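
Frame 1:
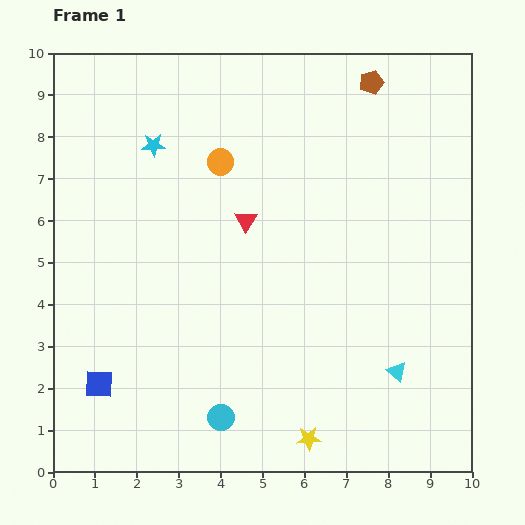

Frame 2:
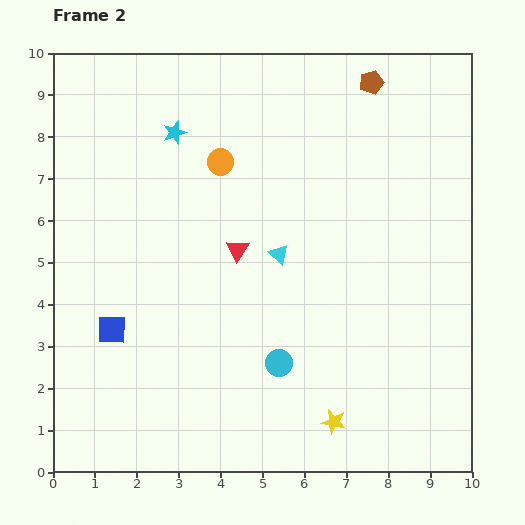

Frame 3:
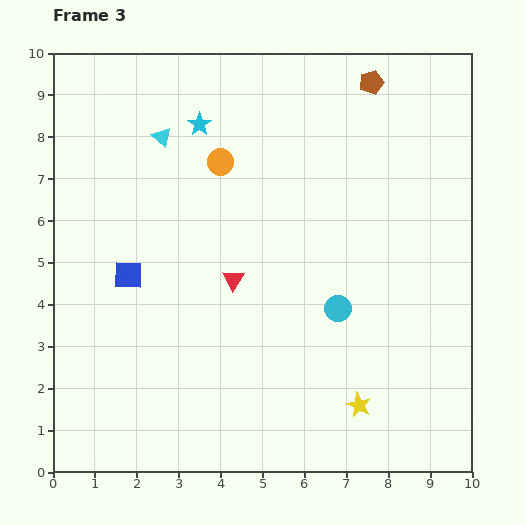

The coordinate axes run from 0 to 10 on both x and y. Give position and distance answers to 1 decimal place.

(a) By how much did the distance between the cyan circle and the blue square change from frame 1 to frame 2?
+1.1

Distance in frame 1: 3.0. Distance in frame 2: 4.1.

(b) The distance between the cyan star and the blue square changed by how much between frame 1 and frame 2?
-0.9

Distance in frame 1: 5.8. Distance in frame 2: 4.9.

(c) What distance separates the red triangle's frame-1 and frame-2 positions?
0.7

The red triangle moved from (4.6, 6.0) to (4.4, 5.3), a distance of √(0.2² + 0.7²) ≈ 0.7.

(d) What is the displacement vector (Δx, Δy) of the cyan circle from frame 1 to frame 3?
(2.8, 2.6)

The cyan circle was at (4.0, 1.3) in frame 1 and (6.8, 3.9) in frame 3.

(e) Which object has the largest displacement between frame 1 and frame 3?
the cyan triangle

(moved 7.9; next 3.8)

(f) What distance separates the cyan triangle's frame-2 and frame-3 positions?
4.0

The cyan triangle moved from (5.4, 5.2) to (2.6, 8.0), a distance of √(2.8² + 2.8²) ≈ 4.0.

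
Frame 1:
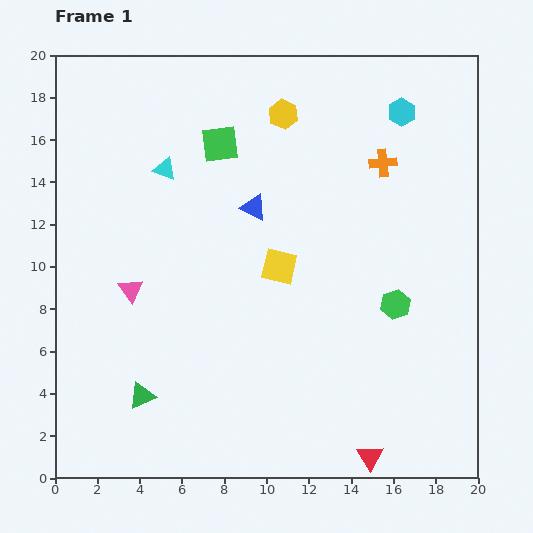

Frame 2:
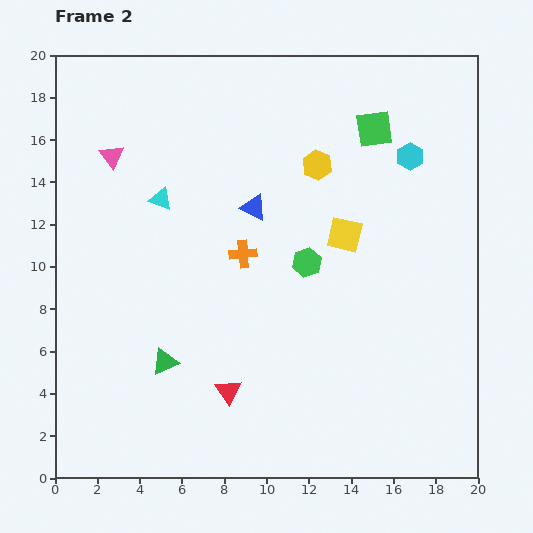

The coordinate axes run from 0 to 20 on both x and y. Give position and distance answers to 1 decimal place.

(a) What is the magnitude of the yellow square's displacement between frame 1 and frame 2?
3.4

The yellow square moved from (10.6, 10.0) to (13.7, 11.5), a distance of √(3.1² + 1.5²) ≈ 3.4.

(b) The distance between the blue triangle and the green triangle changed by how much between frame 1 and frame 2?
-2.0

Distance in frame 1: 10.4. Distance in frame 2: 8.4.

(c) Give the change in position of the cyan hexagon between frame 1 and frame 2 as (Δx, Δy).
(0.4, -2.1)

The cyan hexagon was at (16.4, 17.3) in frame 1 and (16.8, 15.2) in frame 2.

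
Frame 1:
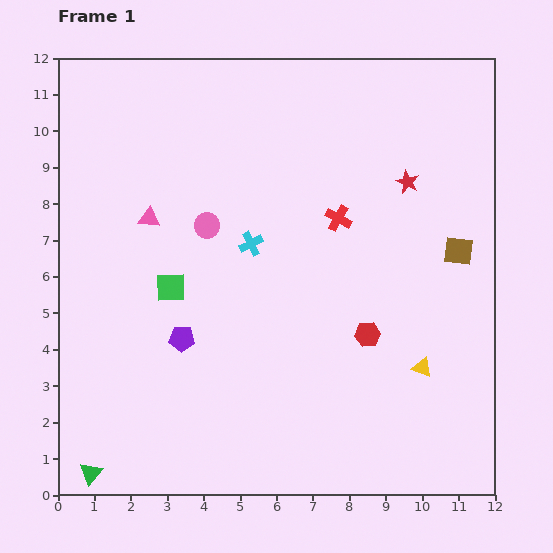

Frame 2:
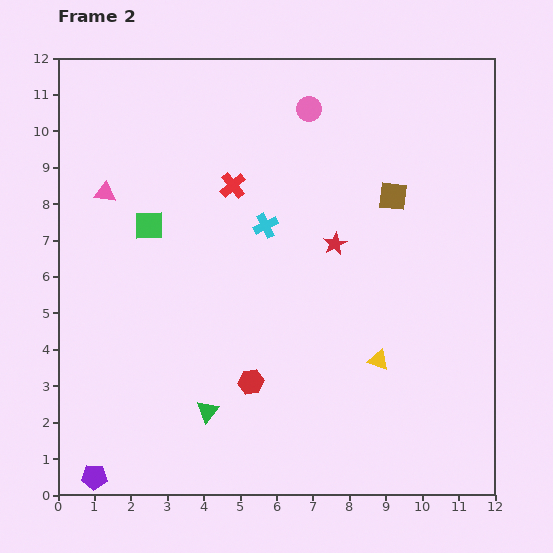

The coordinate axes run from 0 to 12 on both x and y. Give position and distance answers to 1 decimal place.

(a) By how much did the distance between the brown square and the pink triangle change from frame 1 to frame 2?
-0.6

Distance in frame 1: 8.5. Distance in frame 2: 7.9.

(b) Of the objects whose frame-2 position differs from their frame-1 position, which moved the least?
the cyan cross

(moved 0.6)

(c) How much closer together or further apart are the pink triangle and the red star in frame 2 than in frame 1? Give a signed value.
-0.7

Distance in frame 1: 7.2. Distance in frame 2: 6.5.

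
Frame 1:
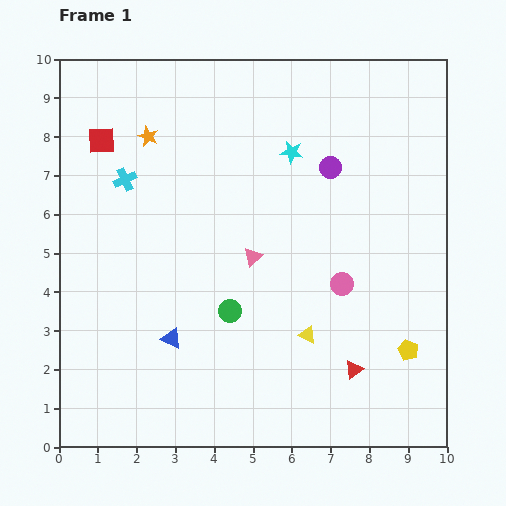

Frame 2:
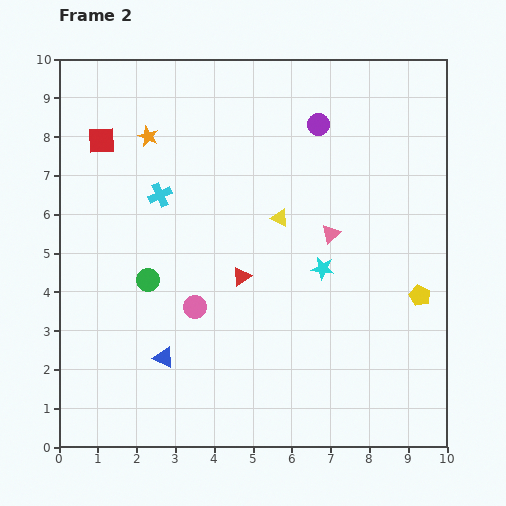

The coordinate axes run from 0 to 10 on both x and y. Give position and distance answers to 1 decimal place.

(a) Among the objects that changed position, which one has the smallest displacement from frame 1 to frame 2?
the blue triangle

(moved 0.5)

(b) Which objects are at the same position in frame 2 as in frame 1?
the orange star, the red square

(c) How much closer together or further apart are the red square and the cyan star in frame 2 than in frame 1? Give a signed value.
+1.7

Distance in frame 1: 4.9. Distance in frame 2: 6.6.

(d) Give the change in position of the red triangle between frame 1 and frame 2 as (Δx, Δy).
(-2.9, 2.4)

The red triangle was at (7.6, 2.0) in frame 1 and (4.7, 4.4) in frame 2.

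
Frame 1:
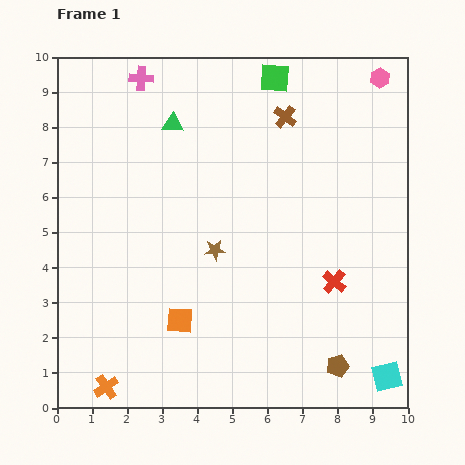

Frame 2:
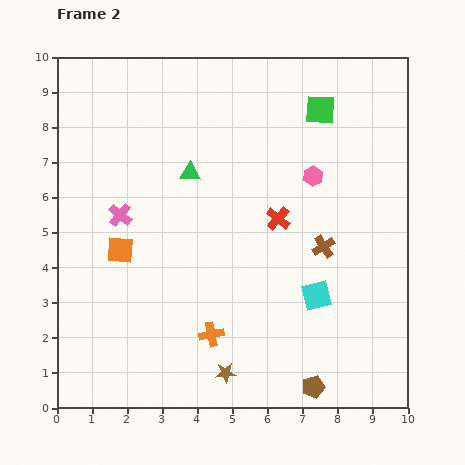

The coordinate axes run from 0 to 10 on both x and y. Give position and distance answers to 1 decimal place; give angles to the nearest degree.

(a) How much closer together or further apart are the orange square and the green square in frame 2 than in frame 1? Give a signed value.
-0.4

Distance in frame 1: 7.4. Distance in frame 2: 7.0.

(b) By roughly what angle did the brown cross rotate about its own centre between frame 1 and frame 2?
21° clockwise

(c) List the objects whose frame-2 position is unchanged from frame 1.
none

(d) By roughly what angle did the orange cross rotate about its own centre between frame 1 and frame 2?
23° clockwise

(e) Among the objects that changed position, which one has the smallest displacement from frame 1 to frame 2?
the brown pentagon

(moved 0.9)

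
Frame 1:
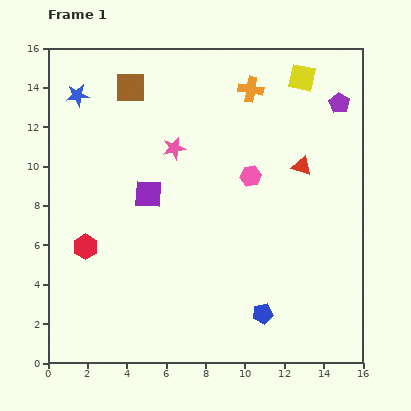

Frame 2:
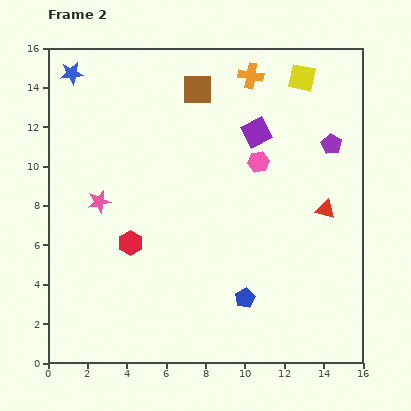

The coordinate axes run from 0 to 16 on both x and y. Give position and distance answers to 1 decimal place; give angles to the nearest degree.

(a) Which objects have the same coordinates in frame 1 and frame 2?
the yellow square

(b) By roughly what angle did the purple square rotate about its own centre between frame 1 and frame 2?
32° counter-clockwise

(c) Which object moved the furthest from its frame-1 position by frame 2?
the purple square

(moved 6.3; next 4.7)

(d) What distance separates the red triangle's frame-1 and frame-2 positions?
2.5

The red triangle moved from (12.9, 10.0) to (14.1, 7.8), a distance of √(1.2² + 2.2²) ≈ 2.5.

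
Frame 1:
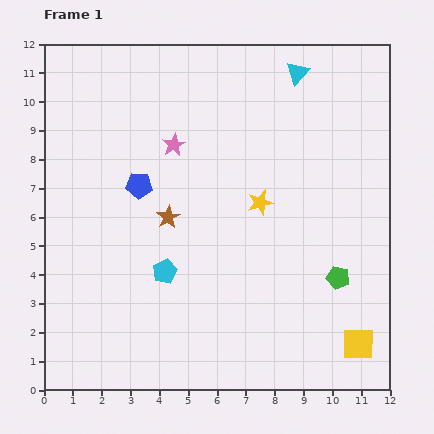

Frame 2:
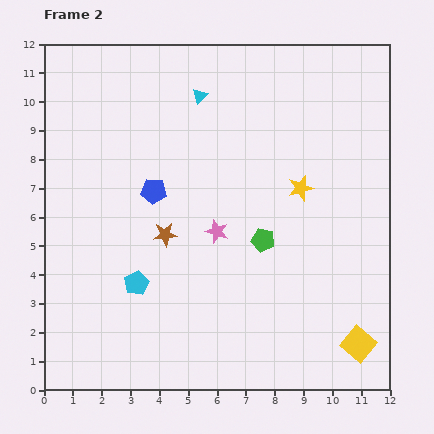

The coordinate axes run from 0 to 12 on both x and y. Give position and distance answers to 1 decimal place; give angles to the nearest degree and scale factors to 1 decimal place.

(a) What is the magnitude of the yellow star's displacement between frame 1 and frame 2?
1.5

The yellow star moved from (7.5, 6.5) to (8.9, 7.0), a distance of √(1.4² + 0.5²) ≈ 1.5.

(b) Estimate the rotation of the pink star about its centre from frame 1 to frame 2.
25° counter-clockwise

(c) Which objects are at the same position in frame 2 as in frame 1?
the yellow square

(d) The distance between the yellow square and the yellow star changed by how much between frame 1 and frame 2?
-0.2

Distance in frame 1: 6.0. Distance in frame 2: 5.8.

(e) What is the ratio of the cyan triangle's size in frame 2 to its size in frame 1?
0.6×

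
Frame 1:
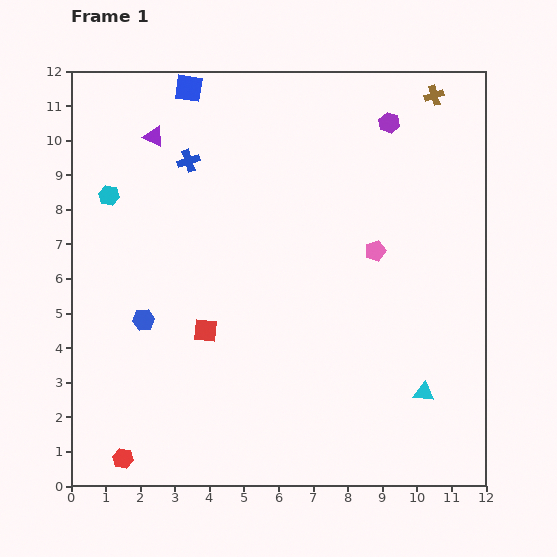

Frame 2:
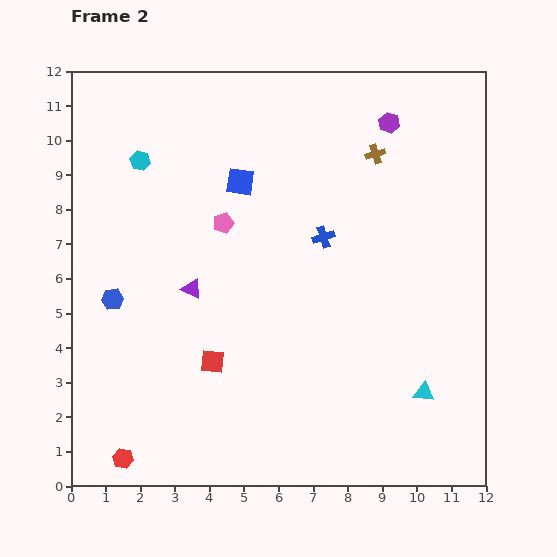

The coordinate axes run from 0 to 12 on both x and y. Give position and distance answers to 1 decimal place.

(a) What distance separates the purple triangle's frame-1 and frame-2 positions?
4.5

The purple triangle moved from (2.4, 10.1) to (3.5, 5.7), a distance of √(1.1² + 4.4²) ≈ 4.5.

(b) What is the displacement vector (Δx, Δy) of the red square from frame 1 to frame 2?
(0.2, -0.9)

The red square was at (3.9, 4.5) in frame 1 and (4.1, 3.6) in frame 2.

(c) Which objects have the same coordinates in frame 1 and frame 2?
the cyan triangle, the purple hexagon, the red hexagon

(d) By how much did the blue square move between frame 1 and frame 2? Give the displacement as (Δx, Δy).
(1.5, -2.7)

The blue square was at (3.4, 11.5) in frame 1 and (4.9, 8.8) in frame 2.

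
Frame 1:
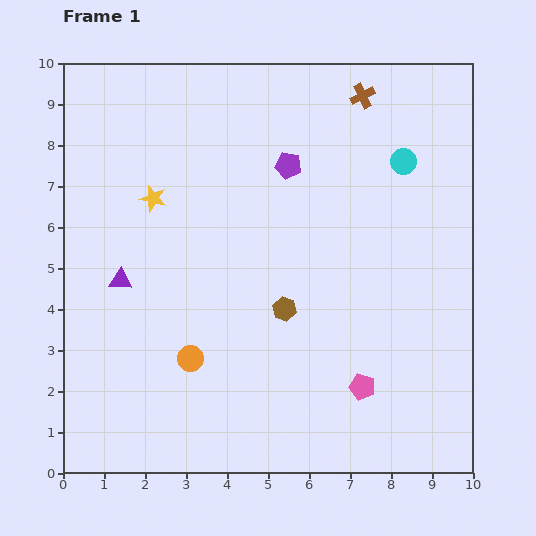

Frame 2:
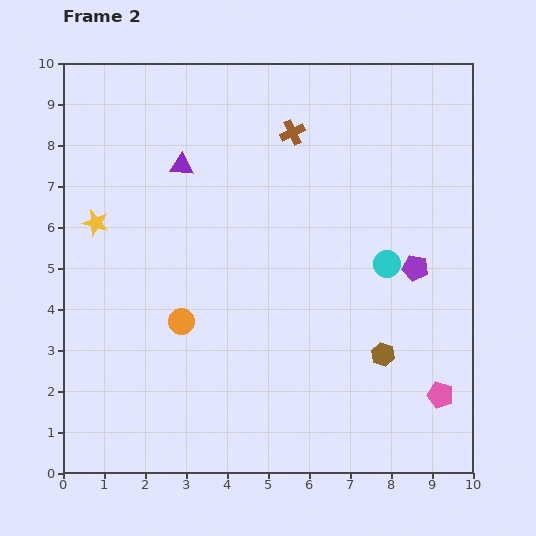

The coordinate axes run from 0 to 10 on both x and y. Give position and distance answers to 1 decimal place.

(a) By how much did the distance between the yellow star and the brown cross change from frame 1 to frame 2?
-0.4

Distance in frame 1: 5.7. Distance in frame 2: 5.3.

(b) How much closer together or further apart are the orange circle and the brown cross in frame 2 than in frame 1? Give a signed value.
-2.4

Distance in frame 1: 7.7. Distance in frame 2: 5.3.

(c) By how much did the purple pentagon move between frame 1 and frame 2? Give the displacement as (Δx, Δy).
(3.1, -2.5)

The purple pentagon was at (5.5, 7.5) in frame 1 and (8.6, 5.0) in frame 2.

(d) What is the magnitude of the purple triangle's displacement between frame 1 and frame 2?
3.2

The purple triangle moved from (1.4, 4.7) to (2.9, 7.5), a distance of √(1.5² + 2.8²) ≈ 3.2.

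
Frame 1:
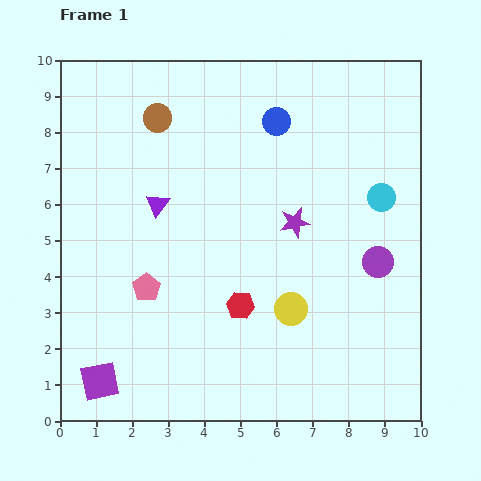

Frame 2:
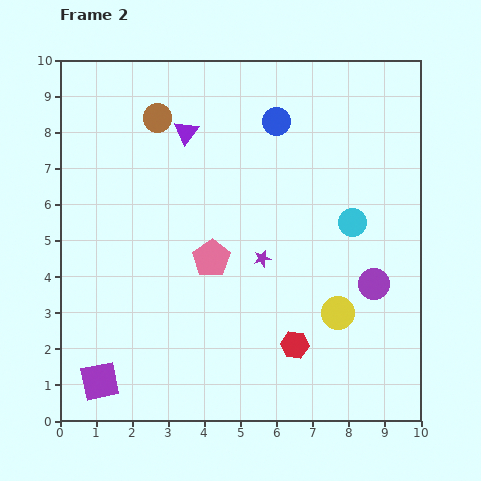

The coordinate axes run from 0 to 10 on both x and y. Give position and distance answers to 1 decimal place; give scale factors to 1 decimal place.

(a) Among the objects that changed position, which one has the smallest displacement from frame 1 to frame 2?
the purple circle

(moved 0.6)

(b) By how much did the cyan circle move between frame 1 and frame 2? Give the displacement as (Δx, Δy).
(-0.8, -0.7)

The cyan circle was at (8.9, 6.2) in frame 1 and (8.1, 5.5) in frame 2.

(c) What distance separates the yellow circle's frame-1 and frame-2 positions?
1.3

The yellow circle moved from (6.4, 3.1) to (7.7, 3.0), a distance of √(1.3² + 0.1²) ≈ 1.3.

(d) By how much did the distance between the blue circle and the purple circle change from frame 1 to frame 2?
+0.4

Distance in frame 1: 4.8. Distance in frame 2: 5.2.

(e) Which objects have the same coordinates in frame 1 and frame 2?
the brown circle, the blue circle, the purple square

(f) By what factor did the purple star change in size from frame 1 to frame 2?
0.6×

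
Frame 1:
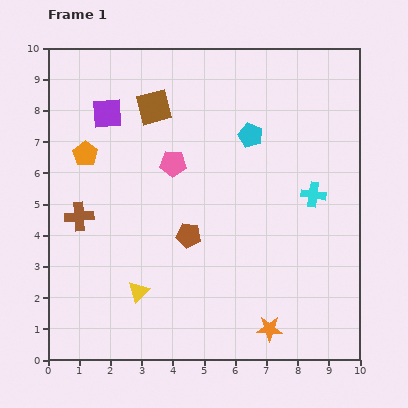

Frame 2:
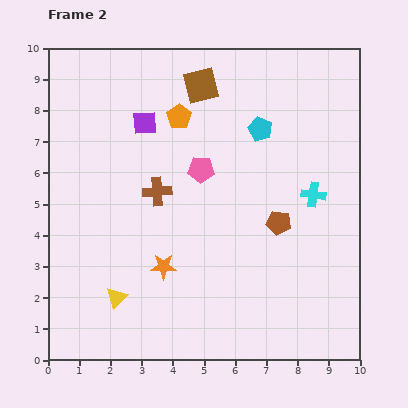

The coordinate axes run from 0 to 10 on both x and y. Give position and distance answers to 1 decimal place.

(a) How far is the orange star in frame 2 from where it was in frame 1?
3.9

The orange star moved from (7.1, 1.0) to (3.7, 3.0), a distance of √(3.4² + 2.0²) ≈ 3.9.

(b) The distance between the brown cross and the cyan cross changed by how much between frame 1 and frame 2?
-2.5

Distance in frame 1: 7.5. Distance in frame 2: 5.0.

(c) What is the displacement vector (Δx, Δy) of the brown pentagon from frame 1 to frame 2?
(2.9, 0.4)

The brown pentagon was at (4.5, 4.0) in frame 1 and (7.4, 4.4) in frame 2.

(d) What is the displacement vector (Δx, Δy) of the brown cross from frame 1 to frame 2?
(2.5, 0.8)

The brown cross was at (1.0, 4.6) in frame 1 and (3.5, 5.4) in frame 2.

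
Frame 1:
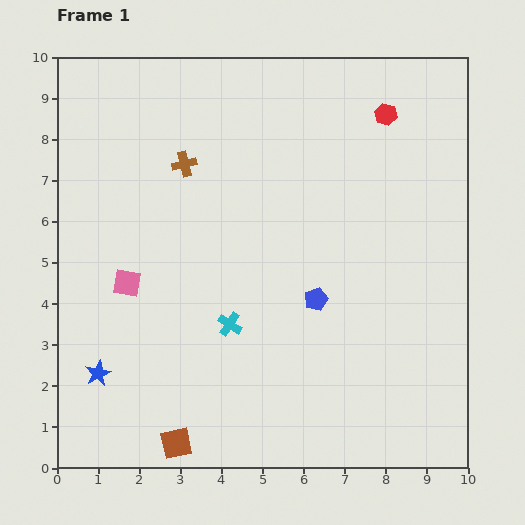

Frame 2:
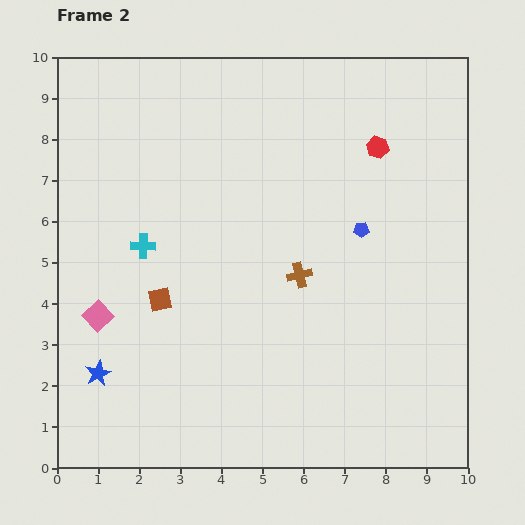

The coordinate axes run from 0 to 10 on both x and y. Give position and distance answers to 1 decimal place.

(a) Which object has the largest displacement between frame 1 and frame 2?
the brown cross

(moved 3.9; next 3.5)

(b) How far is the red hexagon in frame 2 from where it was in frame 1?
0.8

The red hexagon moved from (8.0, 8.6) to (7.8, 7.8), a distance of √(0.2² + 0.8²) ≈ 0.8.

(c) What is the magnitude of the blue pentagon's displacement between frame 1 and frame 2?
2.0

The blue pentagon moved from (6.3, 4.1) to (7.4, 5.8), a distance of √(1.1² + 1.7²) ≈ 2.0.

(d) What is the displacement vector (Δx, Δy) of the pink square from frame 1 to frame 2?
(-0.7, -0.8)

The pink square was at (1.7, 4.5) in frame 1 and (1.0, 3.7) in frame 2.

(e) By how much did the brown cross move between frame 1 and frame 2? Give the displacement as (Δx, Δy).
(2.8, -2.7)

The brown cross was at (3.1, 7.4) in frame 1 and (5.9, 4.7) in frame 2.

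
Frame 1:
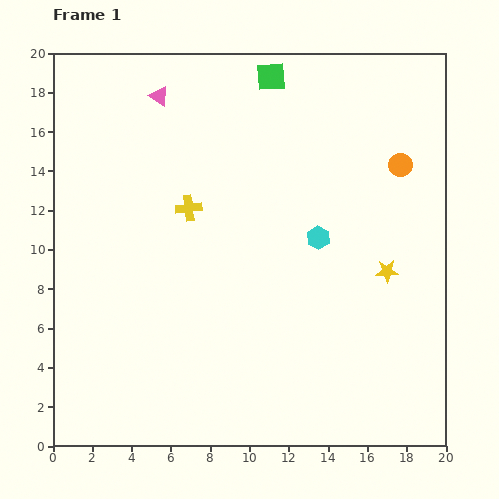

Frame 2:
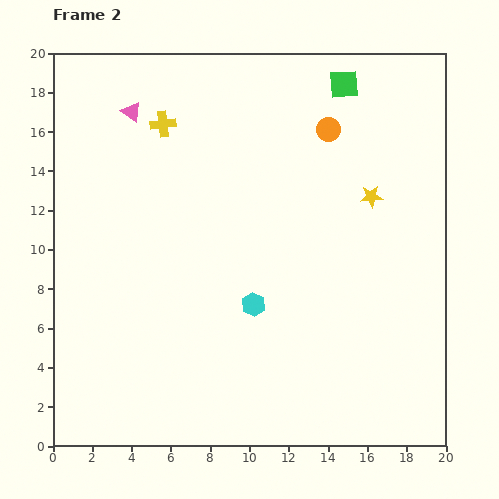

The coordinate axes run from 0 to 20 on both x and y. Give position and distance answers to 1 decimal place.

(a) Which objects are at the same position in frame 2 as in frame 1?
none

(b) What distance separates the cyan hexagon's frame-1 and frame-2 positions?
4.7

The cyan hexagon moved from (13.5, 10.6) to (10.2, 7.2), a distance of √(3.3² + 3.4²) ≈ 4.7.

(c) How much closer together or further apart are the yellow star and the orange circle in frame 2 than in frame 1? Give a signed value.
-1.4

Distance in frame 1: 5.4. Distance in frame 2: 4.0.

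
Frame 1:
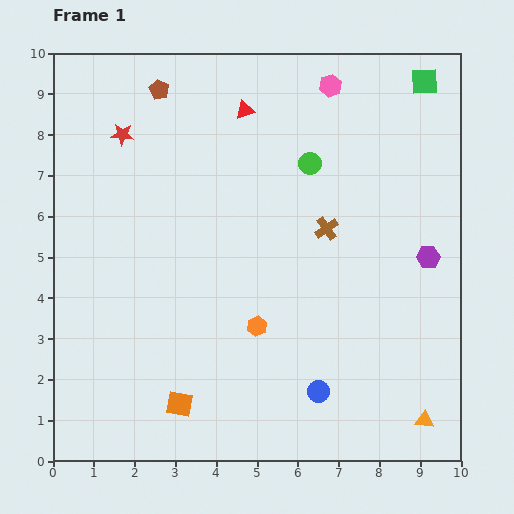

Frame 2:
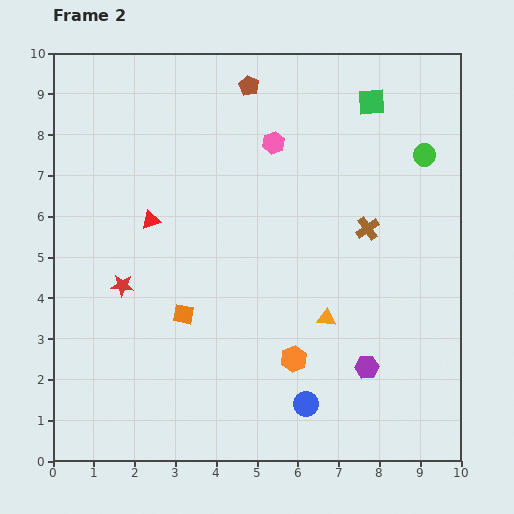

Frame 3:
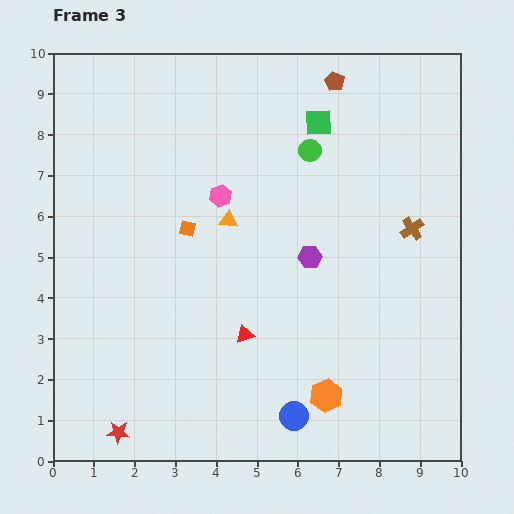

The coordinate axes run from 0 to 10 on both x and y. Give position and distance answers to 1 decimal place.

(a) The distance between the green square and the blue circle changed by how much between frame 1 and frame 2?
-0.4

Distance in frame 1: 8.0. Distance in frame 2: 7.6.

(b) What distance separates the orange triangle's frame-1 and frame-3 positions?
6.9

The orange triangle moved from (9.1, 1.0) to (4.3, 5.9), a distance of √(4.8² + 4.9²) ≈ 6.9.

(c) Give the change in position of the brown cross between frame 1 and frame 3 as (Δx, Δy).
(2.1, 0.0)

The brown cross was at (6.7, 5.7) in frame 1 and (8.8, 5.7) in frame 3.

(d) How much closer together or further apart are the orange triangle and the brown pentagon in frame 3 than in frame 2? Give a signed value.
-1.7

Distance in frame 2: 6.0. Distance in frame 3: 4.3.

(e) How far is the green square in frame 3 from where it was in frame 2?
1.4

The green square moved from (7.8, 8.8) to (6.5, 8.3), a distance of √(1.3² + 0.5²) ≈ 1.4.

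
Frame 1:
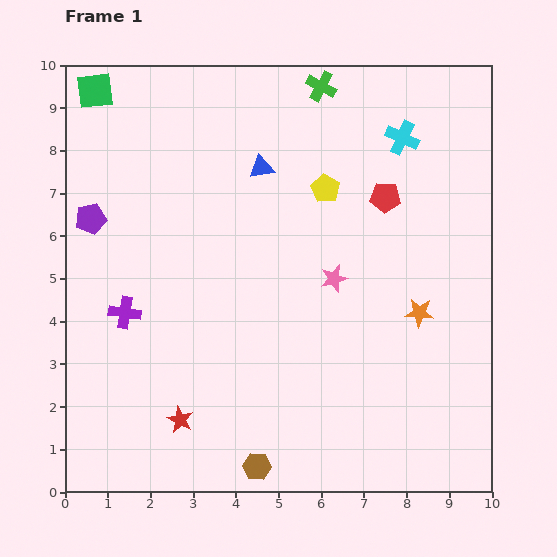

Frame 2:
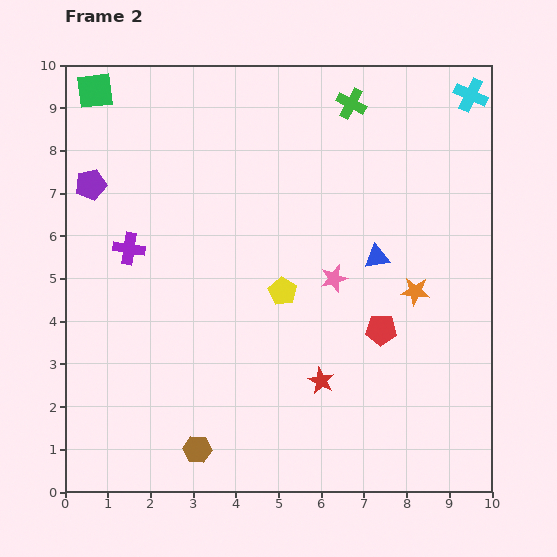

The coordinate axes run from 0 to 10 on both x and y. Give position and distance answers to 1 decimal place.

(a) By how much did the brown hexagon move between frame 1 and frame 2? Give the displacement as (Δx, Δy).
(-1.4, 0.4)

The brown hexagon was at (4.5, 0.6) in frame 1 and (3.1, 1.0) in frame 2.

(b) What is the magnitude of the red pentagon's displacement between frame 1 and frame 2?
3.1

The red pentagon moved from (7.5, 6.9) to (7.4, 3.8), a distance of √(0.1² + 3.1²) ≈ 3.1.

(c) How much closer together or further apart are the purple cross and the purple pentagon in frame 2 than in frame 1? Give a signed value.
-0.6

Distance in frame 1: 2.3. Distance in frame 2: 1.7.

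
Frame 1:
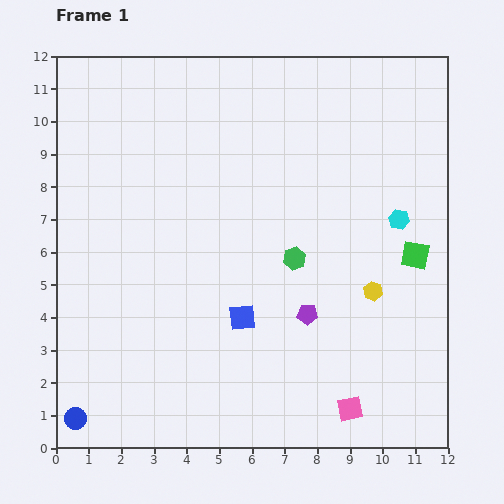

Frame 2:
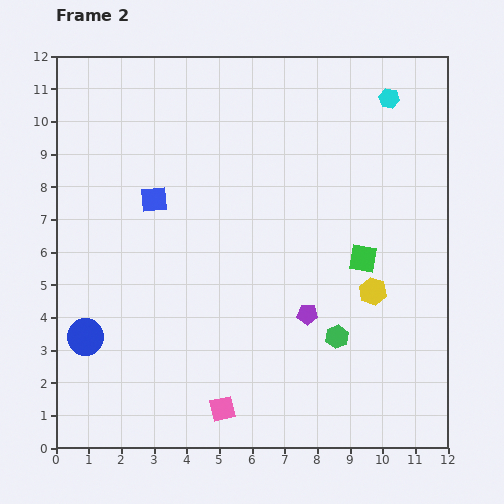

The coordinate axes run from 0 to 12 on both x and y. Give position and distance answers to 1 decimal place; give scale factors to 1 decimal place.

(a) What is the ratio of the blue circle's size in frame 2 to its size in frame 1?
1.7×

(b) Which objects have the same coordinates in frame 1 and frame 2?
the purple pentagon, the yellow hexagon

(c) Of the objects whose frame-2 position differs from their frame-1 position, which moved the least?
the green square

(moved 1.6)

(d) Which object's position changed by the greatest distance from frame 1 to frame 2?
the blue square

(moved 4.5; next 3.9)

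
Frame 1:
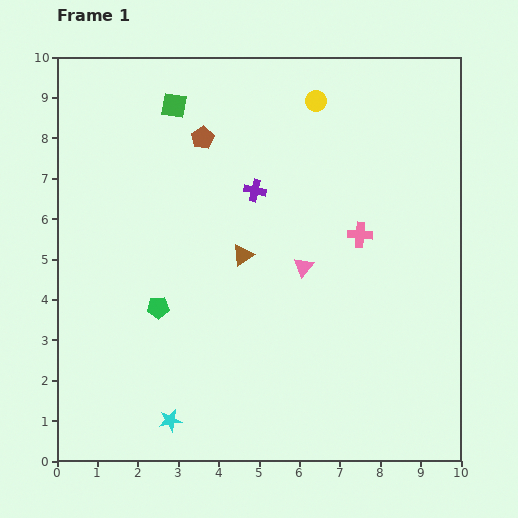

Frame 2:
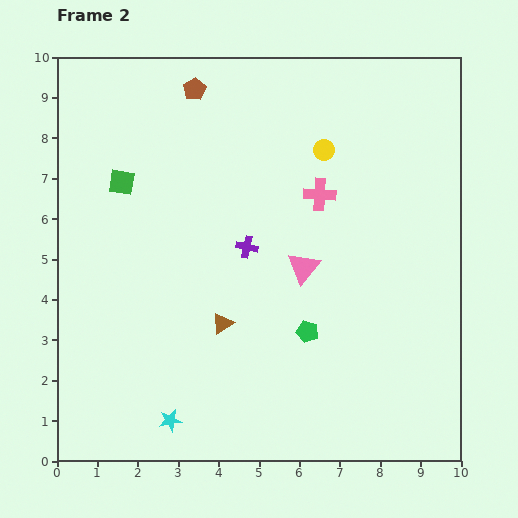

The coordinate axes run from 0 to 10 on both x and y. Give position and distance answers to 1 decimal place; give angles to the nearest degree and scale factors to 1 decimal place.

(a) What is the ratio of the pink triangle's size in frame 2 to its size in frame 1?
1.6×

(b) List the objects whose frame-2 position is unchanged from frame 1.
the cyan star, the pink triangle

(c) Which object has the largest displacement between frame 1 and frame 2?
the green pentagon

(moved 3.7; next 2.3)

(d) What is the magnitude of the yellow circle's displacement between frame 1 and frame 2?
1.2

The yellow circle moved from (6.4, 8.9) to (6.6, 7.7), a distance of √(0.2² + 1.2²) ≈ 1.2.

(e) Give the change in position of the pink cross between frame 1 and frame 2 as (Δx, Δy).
(-1.0, 1.0)

The pink cross was at (7.5, 5.6) in frame 1 and (6.5, 6.6) in frame 2.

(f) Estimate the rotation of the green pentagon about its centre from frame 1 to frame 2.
19° clockwise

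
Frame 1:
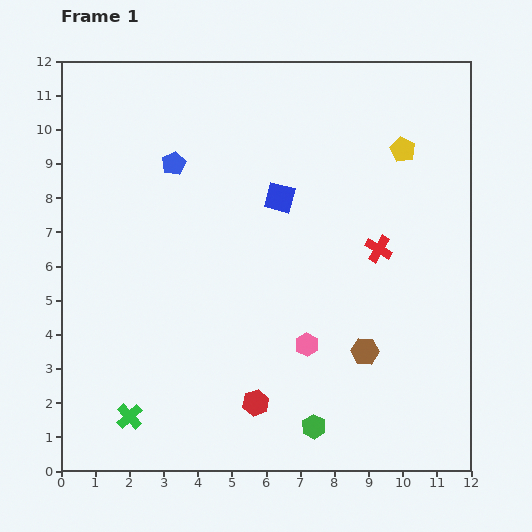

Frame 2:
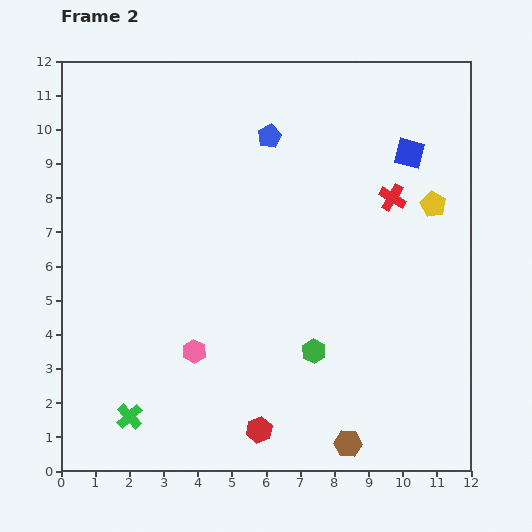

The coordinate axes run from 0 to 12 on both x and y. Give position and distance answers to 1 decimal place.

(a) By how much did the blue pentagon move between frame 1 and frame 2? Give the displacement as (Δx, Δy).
(2.8, 0.8)

The blue pentagon was at (3.3, 9.0) in frame 1 and (6.1, 9.8) in frame 2.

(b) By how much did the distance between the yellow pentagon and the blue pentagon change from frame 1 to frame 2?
-1.5

Distance in frame 1: 6.7. Distance in frame 2: 5.2.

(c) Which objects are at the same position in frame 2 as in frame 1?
the green cross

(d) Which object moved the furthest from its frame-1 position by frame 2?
the blue square

(moved 4.0; next 3.3)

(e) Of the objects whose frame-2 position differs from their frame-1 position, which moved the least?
the red hexagon

(moved 0.8)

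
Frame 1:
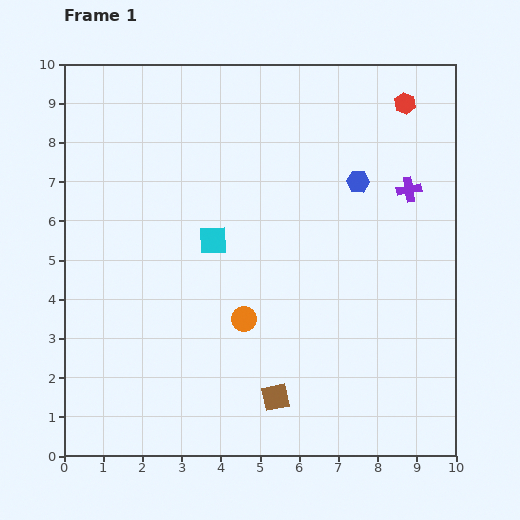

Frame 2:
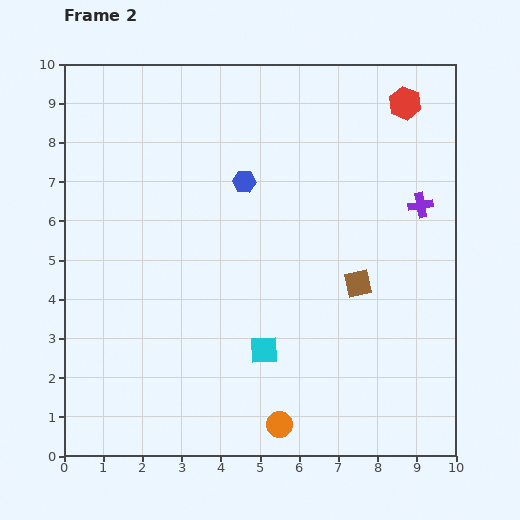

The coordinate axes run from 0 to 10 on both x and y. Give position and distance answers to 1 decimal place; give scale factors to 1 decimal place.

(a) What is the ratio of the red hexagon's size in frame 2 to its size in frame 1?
1.5×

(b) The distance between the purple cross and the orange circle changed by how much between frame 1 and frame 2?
+1.4

Distance in frame 1: 5.3. Distance in frame 2: 6.7.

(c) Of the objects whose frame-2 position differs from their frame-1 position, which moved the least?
the purple cross

(moved 0.5)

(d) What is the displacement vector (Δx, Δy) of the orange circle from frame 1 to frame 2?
(0.9, -2.7)

The orange circle was at (4.6, 3.5) in frame 1 and (5.5, 0.8) in frame 2.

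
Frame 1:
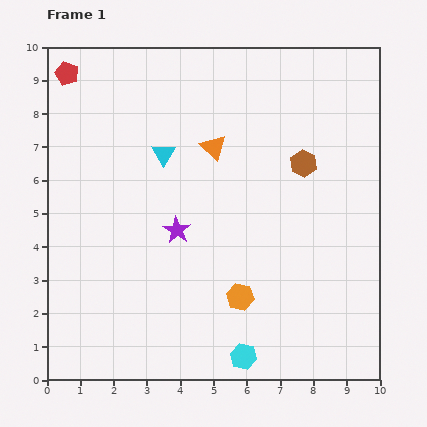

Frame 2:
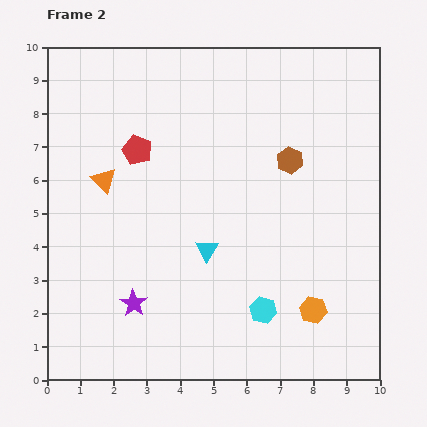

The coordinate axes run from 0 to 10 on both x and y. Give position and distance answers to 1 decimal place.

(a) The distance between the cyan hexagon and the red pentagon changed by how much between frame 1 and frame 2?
-3.9

Distance in frame 1: 10.0. Distance in frame 2: 6.1.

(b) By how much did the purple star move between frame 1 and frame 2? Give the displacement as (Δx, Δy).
(-1.3, -2.2)

The purple star was at (3.9, 4.5) in frame 1 and (2.6, 2.3) in frame 2.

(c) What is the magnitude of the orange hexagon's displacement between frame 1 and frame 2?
2.2

The orange hexagon moved from (5.8, 2.5) to (8.0, 2.1), a distance of √(2.2² + 0.4²) ≈ 2.2.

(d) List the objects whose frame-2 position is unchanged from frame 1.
none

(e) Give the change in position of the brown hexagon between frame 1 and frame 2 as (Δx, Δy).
(-0.4, 0.1)

The brown hexagon was at (7.7, 6.5) in frame 1 and (7.3, 6.6) in frame 2.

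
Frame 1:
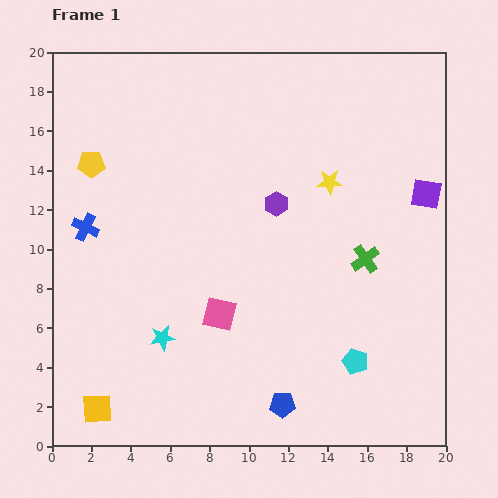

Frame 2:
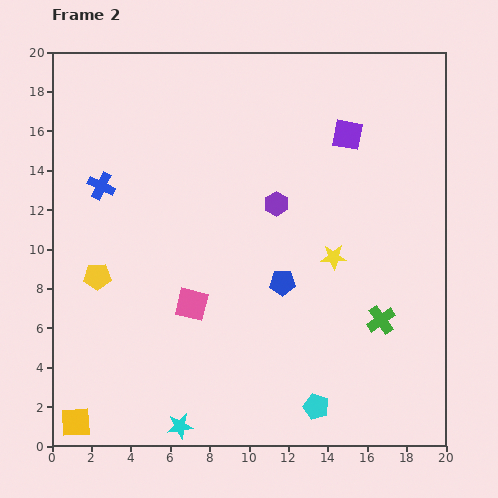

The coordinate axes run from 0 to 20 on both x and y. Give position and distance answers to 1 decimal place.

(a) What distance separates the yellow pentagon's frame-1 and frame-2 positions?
5.7

The yellow pentagon moved from (2.0, 14.3) to (2.3, 8.6), a distance of √(0.3² + 5.7²) ≈ 5.7.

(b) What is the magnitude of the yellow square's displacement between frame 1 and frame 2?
1.3

The yellow square moved from (2.3, 1.9) to (1.2, 1.2), a distance of √(1.1² + 0.7²) ≈ 1.3.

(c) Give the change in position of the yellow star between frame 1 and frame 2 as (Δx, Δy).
(0.2, -3.8)

The yellow star was at (14.1, 13.4) in frame 1 and (14.3, 9.6) in frame 2.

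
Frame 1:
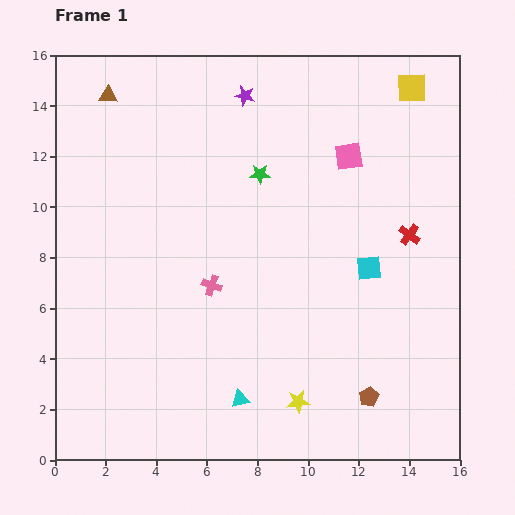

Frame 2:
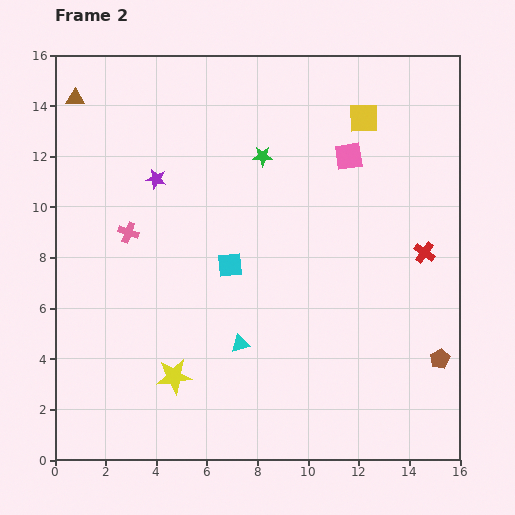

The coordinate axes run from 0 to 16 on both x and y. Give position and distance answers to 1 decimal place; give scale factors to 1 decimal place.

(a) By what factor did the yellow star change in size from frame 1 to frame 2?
1.5×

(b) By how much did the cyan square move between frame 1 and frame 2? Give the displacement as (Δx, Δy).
(-5.5, 0.1)

The cyan square was at (12.4, 7.6) in frame 1 and (6.9, 7.7) in frame 2.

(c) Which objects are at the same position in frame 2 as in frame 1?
the pink square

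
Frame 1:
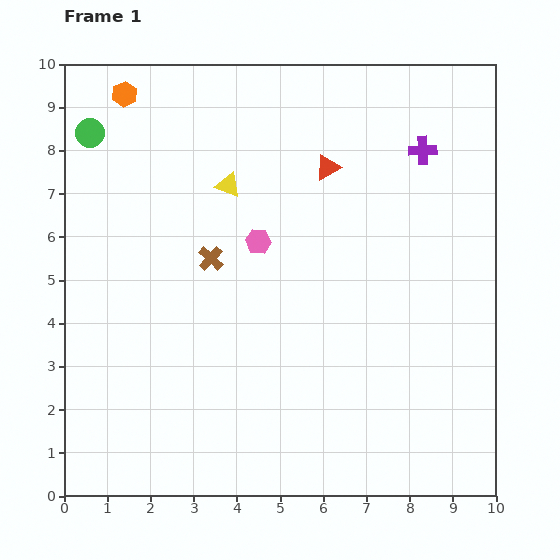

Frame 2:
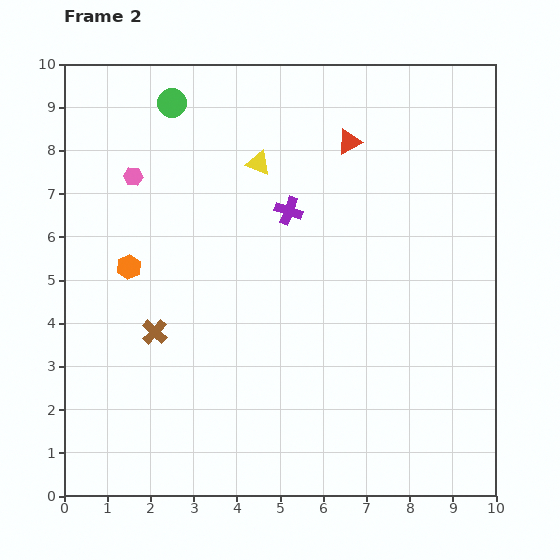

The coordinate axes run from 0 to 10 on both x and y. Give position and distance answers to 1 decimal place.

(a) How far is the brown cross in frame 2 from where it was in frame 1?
2.1

The brown cross moved from (3.4, 5.5) to (2.1, 3.8), a distance of √(1.3² + 1.7²) ≈ 2.1.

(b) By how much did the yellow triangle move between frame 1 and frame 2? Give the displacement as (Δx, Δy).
(0.7, 0.5)

The yellow triangle was at (3.8, 7.2) in frame 1 and (4.5, 7.7) in frame 2.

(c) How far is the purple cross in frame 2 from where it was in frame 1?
3.4

The purple cross moved from (8.3, 8.0) to (5.2, 6.6), a distance of √(3.1² + 1.4²) ≈ 3.4.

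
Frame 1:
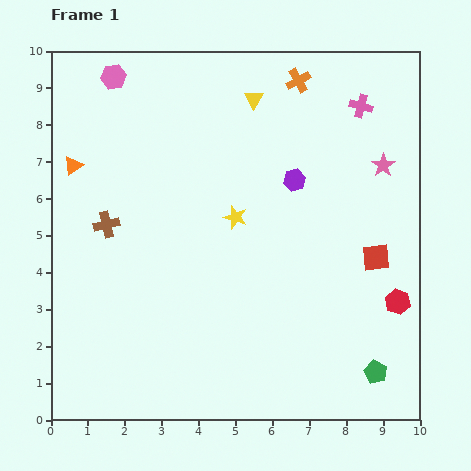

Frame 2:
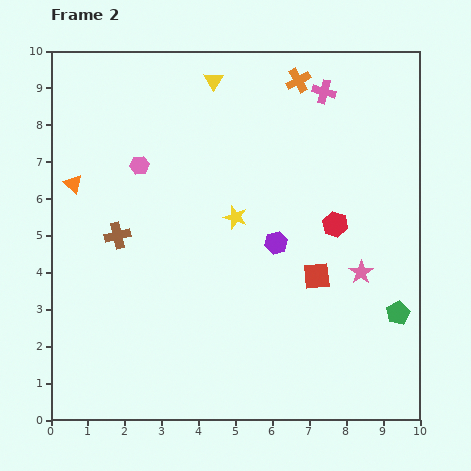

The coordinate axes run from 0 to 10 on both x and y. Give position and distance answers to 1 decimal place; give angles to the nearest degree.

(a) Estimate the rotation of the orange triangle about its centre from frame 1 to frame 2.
44° counter-clockwise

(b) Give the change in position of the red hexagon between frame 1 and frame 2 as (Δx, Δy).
(-1.7, 2.1)

The red hexagon was at (9.4, 3.2) in frame 1 and (7.7, 5.3) in frame 2.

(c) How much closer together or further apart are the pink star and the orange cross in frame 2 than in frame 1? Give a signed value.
+2.2

Distance in frame 1: 3.3. Distance in frame 2: 5.5.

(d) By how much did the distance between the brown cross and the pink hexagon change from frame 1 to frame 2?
-2.0

Distance in frame 1: 4.0. Distance in frame 2: 2.0.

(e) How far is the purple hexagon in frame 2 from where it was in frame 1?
1.8

The purple hexagon moved from (6.6, 6.5) to (6.1, 4.8), a distance of √(0.5² + 1.7²) ≈ 1.8.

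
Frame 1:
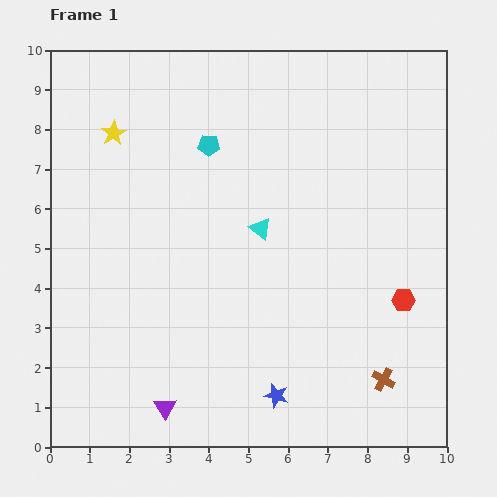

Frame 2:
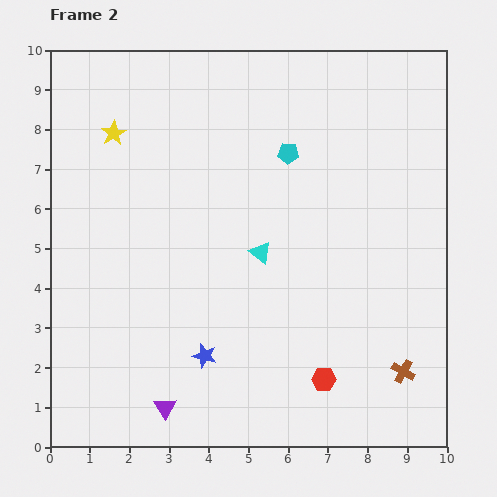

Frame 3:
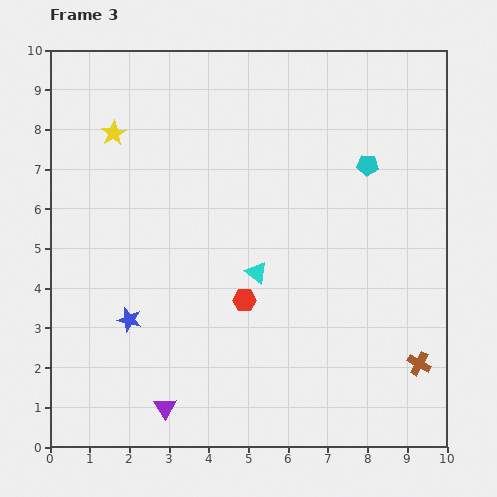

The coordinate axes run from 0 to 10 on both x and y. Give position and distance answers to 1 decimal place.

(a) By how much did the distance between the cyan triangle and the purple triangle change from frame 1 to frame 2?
-0.5

Distance in frame 1: 5.1. Distance in frame 2: 4.6.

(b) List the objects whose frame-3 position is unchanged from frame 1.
the yellow star, the purple triangle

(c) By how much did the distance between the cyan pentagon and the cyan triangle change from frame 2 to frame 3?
+1.3

Distance in frame 2: 2.6. Distance in frame 3: 3.9.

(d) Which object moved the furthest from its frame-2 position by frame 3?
the red hexagon

(moved 2.8; next 2.1)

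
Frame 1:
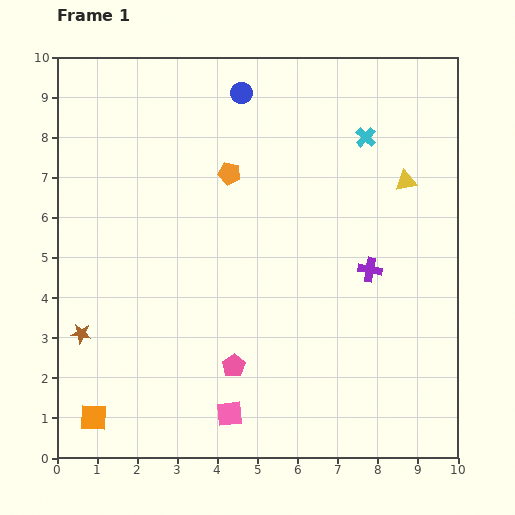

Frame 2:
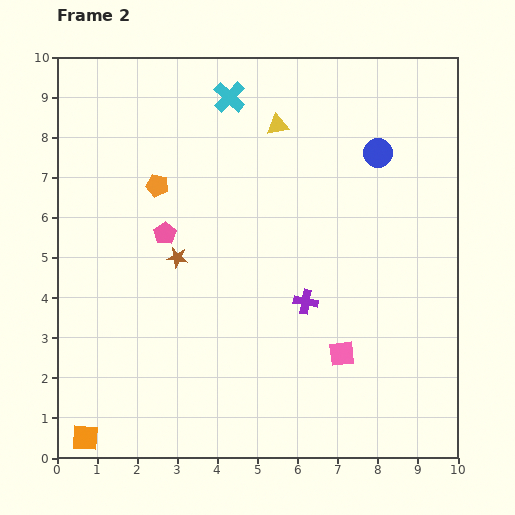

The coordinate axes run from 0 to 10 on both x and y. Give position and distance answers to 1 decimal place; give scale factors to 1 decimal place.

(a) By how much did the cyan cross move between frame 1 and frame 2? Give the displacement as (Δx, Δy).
(-3.4, 1.0)

The cyan cross was at (7.7, 8.0) in frame 1 and (4.3, 9.0) in frame 2.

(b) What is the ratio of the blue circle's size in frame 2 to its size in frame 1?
1.3×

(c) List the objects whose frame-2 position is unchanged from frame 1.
none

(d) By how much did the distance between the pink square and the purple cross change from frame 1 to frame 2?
-3.4

Distance in frame 1: 5.0. Distance in frame 2: 1.6.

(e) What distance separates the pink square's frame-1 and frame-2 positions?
3.2

The pink square moved from (4.3, 1.1) to (7.1, 2.6), a distance of √(2.8² + 1.5²) ≈ 3.2.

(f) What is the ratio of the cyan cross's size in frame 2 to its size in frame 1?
1.5×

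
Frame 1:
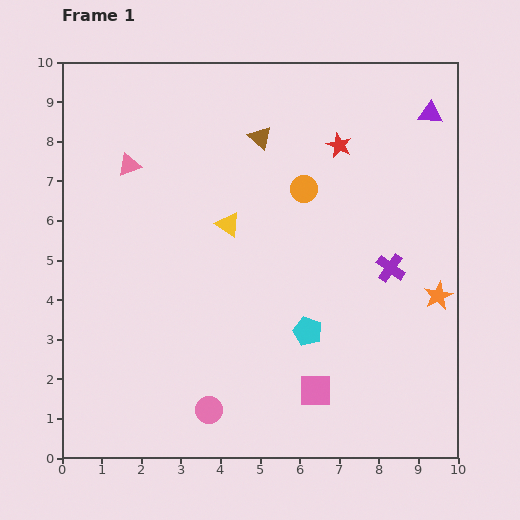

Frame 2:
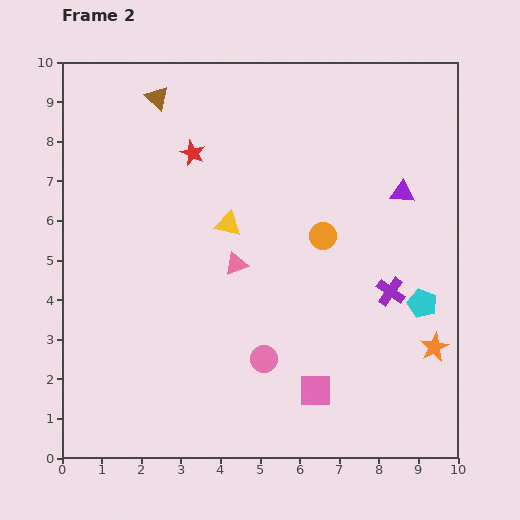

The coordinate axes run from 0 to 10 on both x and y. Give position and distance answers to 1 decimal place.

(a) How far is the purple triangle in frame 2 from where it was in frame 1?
2.1

The purple triangle moved from (9.3, 8.7) to (8.6, 6.7), a distance of √(0.7² + 2.0²) ≈ 2.1.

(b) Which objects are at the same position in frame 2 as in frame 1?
the yellow triangle, the pink square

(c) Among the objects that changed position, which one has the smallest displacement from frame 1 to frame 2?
the purple cross

(moved 0.6)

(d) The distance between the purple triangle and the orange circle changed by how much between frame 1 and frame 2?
-1.4

Distance in frame 1: 3.7. Distance in frame 2: 2.3.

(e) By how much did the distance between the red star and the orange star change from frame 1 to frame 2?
+3.3

Distance in frame 1: 4.5. Distance in frame 2: 7.8.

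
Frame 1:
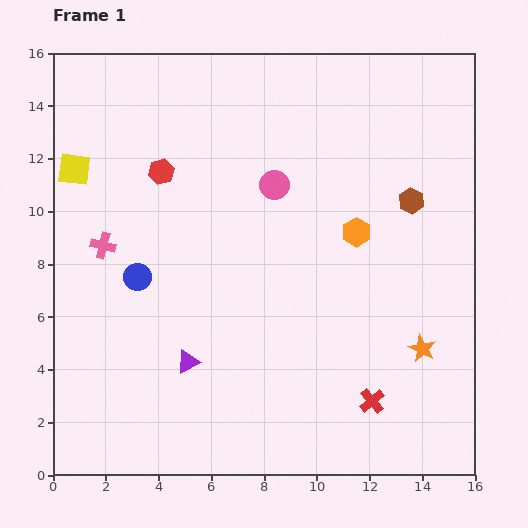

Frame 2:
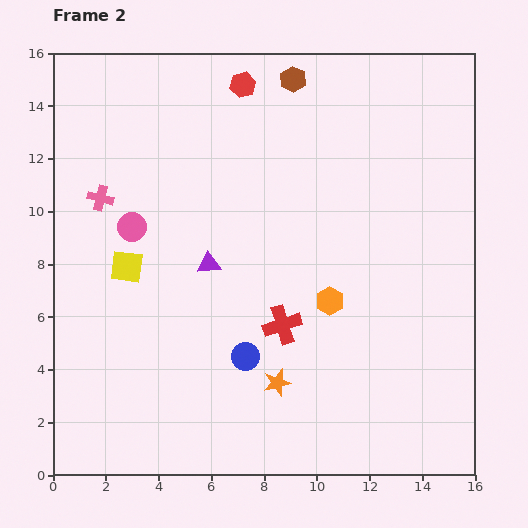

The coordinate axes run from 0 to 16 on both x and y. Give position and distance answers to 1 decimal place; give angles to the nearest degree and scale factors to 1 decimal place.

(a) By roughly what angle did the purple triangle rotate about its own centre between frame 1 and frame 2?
23° clockwise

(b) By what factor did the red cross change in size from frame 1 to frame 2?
1.5×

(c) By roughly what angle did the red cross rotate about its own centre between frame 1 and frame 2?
24° clockwise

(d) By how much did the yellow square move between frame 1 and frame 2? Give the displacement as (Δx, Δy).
(2.0, -3.7)

The yellow square was at (0.8, 11.6) in frame 1 and (2.8, 7.9) in frame 2.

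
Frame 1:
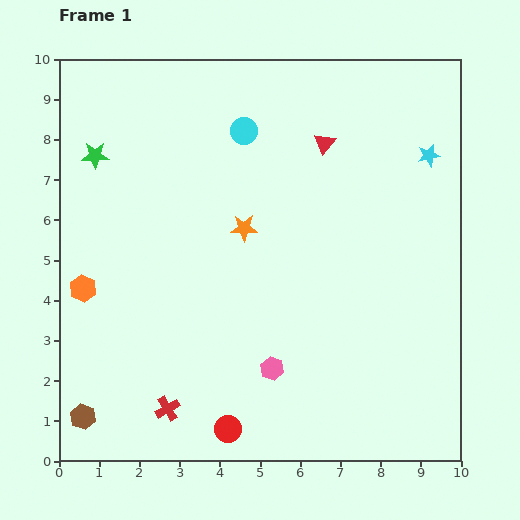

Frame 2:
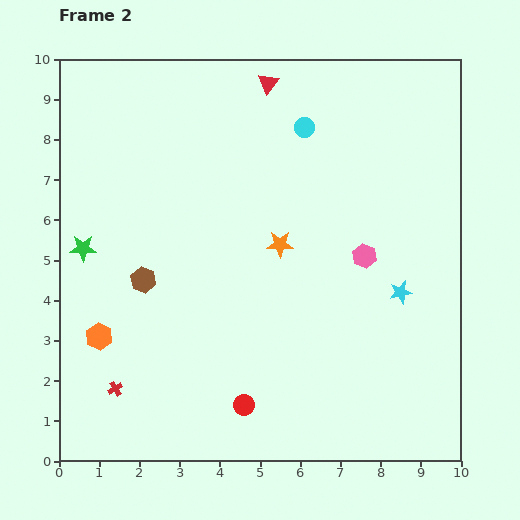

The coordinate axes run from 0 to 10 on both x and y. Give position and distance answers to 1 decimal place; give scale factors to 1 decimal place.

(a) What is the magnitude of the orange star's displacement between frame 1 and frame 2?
1.0

The orange star moved from (4.6, 5.8) to (5.5, 5.4), a distance of √(0.9² + 0.4²) ≈ 1.0.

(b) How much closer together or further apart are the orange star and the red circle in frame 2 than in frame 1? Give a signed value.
-0.9

Distance in frame 1: 5.0. Distance in frame 2: 4.1.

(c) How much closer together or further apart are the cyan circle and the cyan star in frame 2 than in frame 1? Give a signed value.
+0.2

Distance in frame 1: 4.6. Distance in frame 2: 4.8.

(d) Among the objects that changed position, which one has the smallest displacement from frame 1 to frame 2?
the red circle

(moved 0.7)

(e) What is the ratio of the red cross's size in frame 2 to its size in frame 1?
0.6×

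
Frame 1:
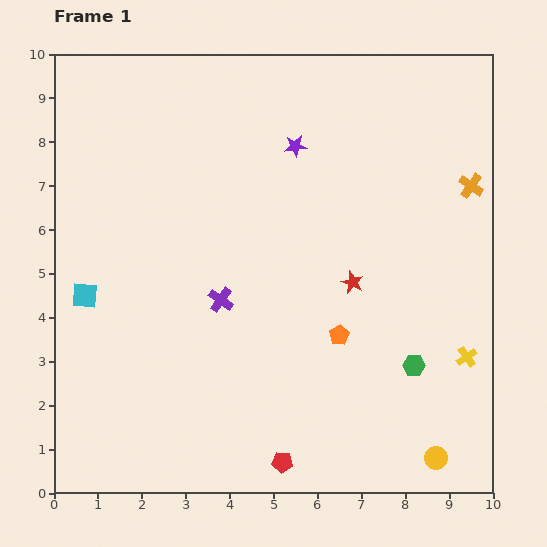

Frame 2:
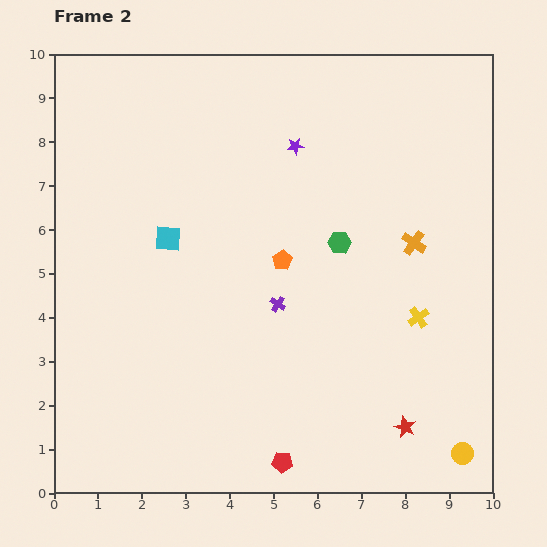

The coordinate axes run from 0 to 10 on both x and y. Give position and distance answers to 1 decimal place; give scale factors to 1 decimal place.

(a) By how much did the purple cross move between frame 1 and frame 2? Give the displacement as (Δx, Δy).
(1.3, -0.1)

The purple cross was at (3.8, 4.4) in frame 1 and (5.1, 4.3) in frame 2.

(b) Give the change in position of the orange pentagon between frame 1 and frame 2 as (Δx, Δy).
(-1.3, 1.7)

The orange pentagon was at (6.5, 3.6) in frame 1 and (5.2, 5.3) in frame 2.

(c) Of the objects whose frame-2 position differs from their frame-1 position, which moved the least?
the yellow circle

(moved 0.6)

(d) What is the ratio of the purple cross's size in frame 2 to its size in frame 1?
0.6×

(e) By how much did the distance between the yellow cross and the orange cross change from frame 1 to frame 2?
-2.2

Distance in frame 1: 3.9. Distance in frame 2: 1.7.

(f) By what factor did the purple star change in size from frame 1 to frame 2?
0.8×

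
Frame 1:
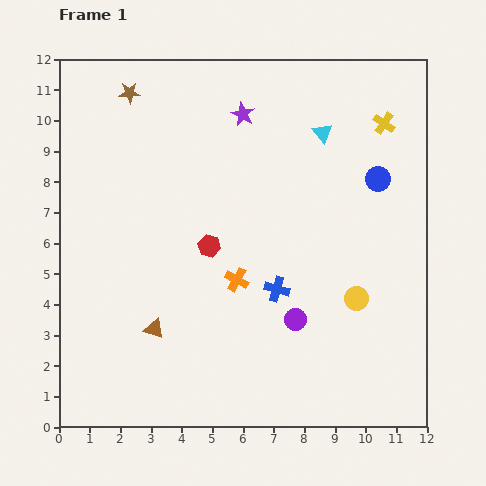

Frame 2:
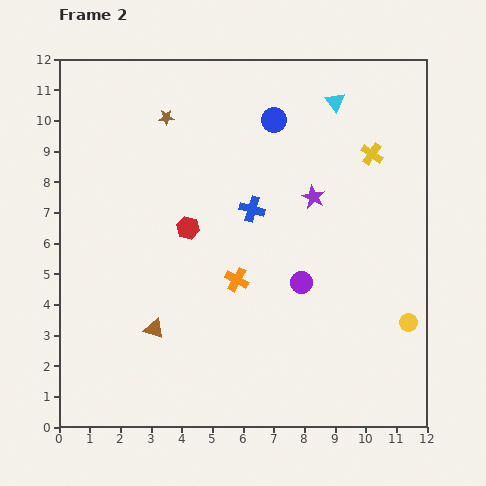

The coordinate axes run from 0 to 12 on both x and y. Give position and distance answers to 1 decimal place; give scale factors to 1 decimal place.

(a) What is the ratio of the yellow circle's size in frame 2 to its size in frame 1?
0.8×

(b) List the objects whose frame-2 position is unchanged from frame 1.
the orange cross, the brown triangle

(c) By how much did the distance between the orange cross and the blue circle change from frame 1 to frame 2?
-0.4

Distance in frame 1: 5.7. Distance in frame 2: 5.3.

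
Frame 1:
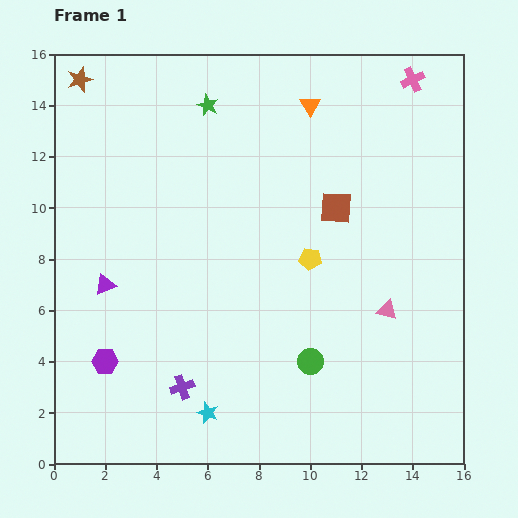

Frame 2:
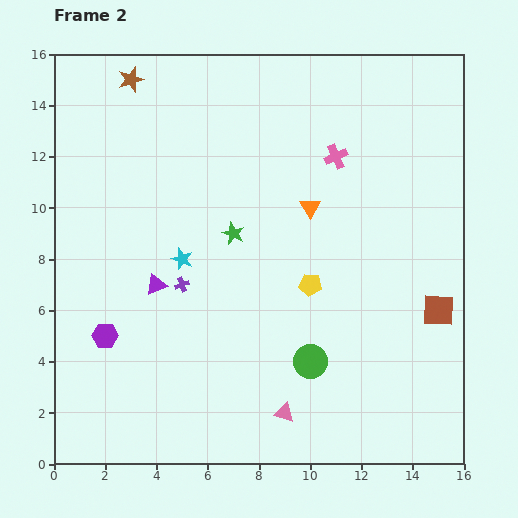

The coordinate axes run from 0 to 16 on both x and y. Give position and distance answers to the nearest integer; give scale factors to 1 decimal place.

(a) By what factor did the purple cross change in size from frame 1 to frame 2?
0.6×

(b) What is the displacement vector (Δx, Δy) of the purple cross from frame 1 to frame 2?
(0, 4)

The purple cross was at (5, 3) in frame 1 and (5, 7) in frame 2.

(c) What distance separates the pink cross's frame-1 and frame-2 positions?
4

The pink cross moved from (14, 15) to (11, 12), a distance of √(3² + 3²) ≈ 4.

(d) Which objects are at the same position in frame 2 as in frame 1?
the green circle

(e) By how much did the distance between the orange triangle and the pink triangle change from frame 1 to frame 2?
-1

Distance in frame 1: 9. Distance in frame 2: 8.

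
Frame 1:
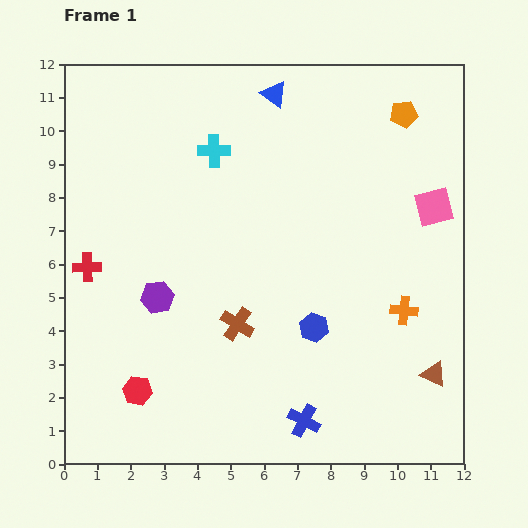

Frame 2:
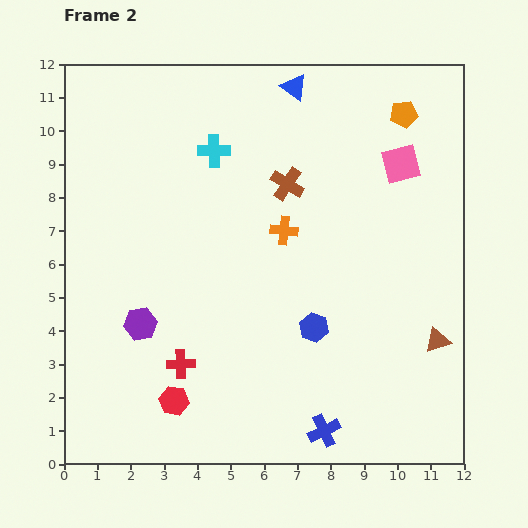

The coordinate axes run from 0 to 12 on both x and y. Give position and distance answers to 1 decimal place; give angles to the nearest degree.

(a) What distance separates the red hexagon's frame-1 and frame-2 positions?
1.1

The red hexagon moved from (2.2, 2.2) to (3.3, 1.9), a distance of √(1.1² + 0.3²) ≈ 1.1.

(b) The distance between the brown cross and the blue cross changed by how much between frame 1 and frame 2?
+4.0

Distance in frame 1: 3.5. Distance in frame 2: 7.5.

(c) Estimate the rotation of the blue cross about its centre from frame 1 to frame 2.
36° clockwise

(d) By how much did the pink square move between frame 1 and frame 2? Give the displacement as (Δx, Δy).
(-1.0, 1.3)

The pink square was at (11.1, 7.7) in frame 1 and (10.1, 9.0) in frame 2.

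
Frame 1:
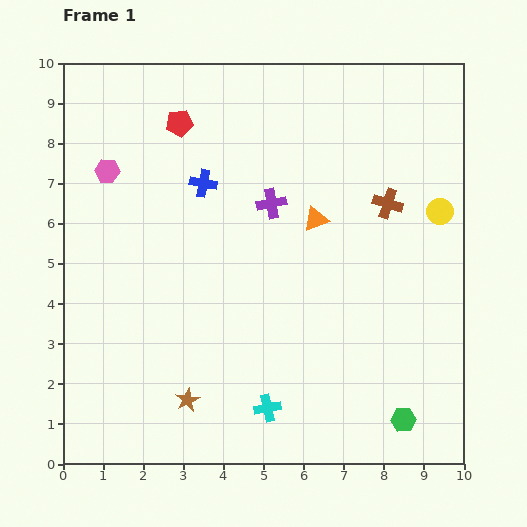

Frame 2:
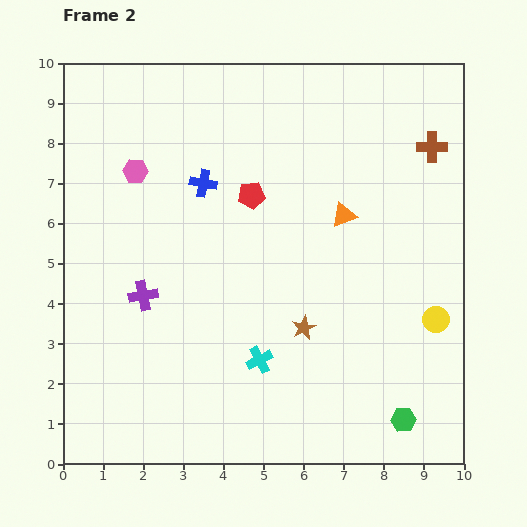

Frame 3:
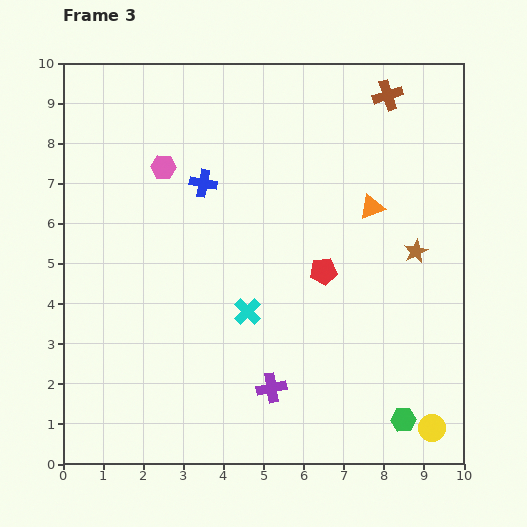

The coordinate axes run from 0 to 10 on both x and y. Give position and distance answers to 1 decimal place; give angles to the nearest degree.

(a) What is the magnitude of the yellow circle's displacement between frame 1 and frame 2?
2.7

The yellow circle moved from (9.4, 6.3) to (9.3, 3.6), a distance of √(0.1² + 2.7²) ≈ 2.7.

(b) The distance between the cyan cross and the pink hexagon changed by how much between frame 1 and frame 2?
-1.5

Distance in frame 1: 7.1. Distance in frame 2: 5.6.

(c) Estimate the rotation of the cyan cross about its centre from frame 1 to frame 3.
33° counter-clockwise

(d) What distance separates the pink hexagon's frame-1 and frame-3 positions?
1.4

The pink hexagon moved from (1.1, 7.3) to (2.5, 7.4), a distance of √(1.4² + 0.1²) ≈ 1.4.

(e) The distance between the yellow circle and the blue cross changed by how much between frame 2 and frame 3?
+1.6

Distance in frame 2: 6.7. Distance in frame 3: 8.3.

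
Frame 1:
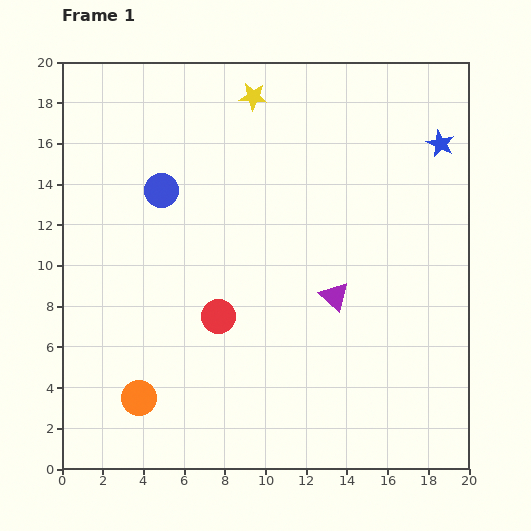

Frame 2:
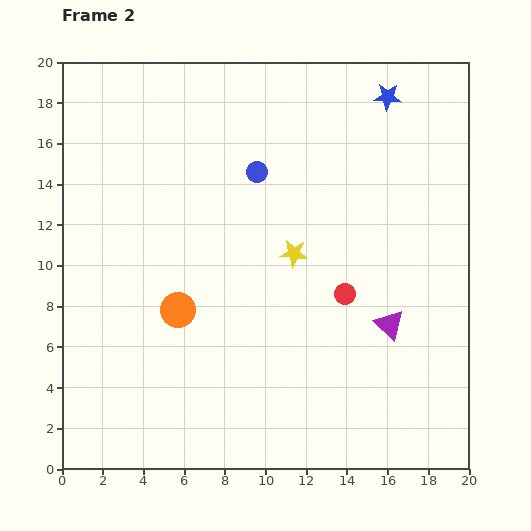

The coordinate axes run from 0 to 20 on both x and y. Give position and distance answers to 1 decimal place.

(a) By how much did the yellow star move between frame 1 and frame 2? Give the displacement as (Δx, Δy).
(2.0, -7.7)

The yellow star was at (9.4, 18.3) in frame 1 and (11.4, 10.6) in frame 2.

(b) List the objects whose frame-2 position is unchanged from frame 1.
none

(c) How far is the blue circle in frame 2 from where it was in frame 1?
4.8

The blue circle moved from (4.9, 13.7) to (9.6, 14.6), a distance of √(4.7² + 0.9²) ≈ 4.8.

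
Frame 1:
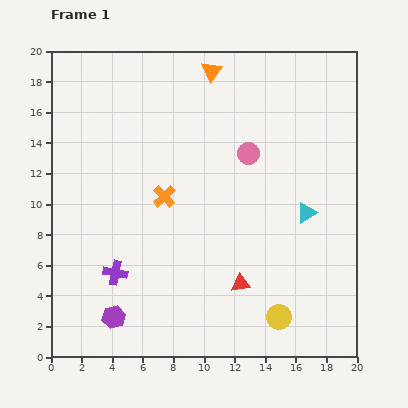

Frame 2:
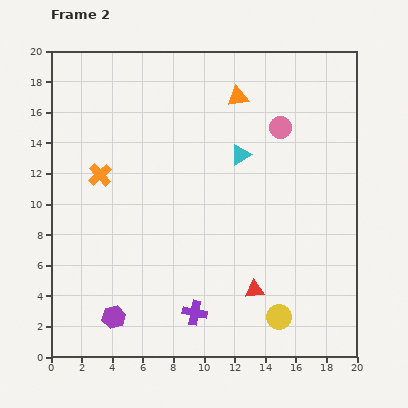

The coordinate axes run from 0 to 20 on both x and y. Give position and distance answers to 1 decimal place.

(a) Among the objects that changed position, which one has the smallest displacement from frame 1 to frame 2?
the red triangle

(moved 1.0)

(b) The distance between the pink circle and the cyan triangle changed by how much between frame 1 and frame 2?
-2.2

Distance in frame 1: 5.4. Distance in frame 2: 3.2.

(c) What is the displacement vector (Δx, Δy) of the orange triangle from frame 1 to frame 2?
(1.7, -1.7)

The orange triangle was at (10.5, 18.7) in frame 1 and (12.2, 17.0) in frame 2.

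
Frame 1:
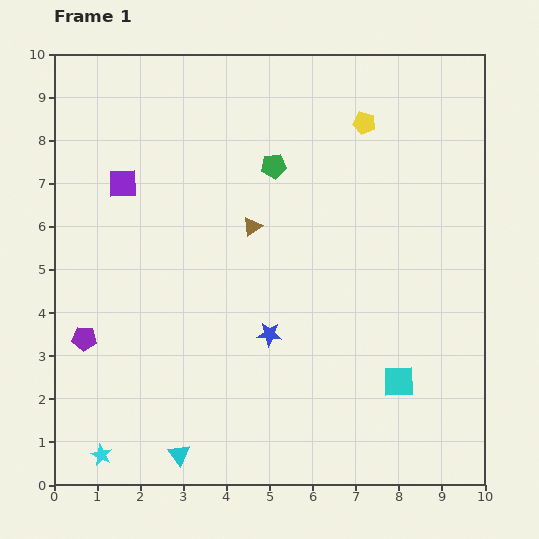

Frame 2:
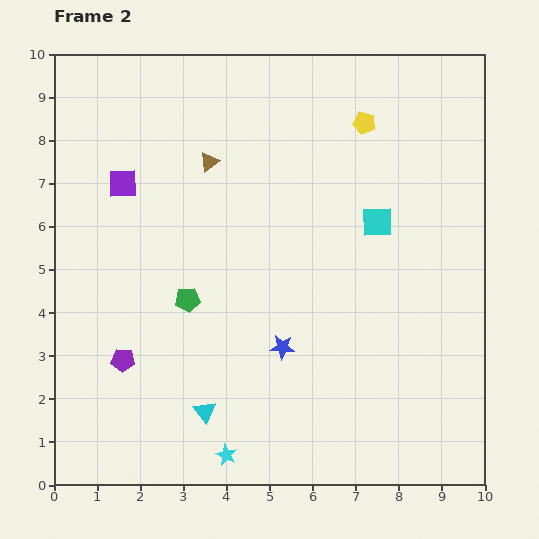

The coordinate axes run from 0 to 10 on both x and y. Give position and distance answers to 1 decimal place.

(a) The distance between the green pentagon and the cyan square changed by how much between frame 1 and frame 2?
-1.0

Distance in frame 1: 5.8. Distance in frame 2: 4.8.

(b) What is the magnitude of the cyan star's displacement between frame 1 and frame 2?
2.9

The cyan star moved from (1.1, 0.7) to (4.0, 0.7), a distance of √(2.9² + 0.0²) ≈ 2.9.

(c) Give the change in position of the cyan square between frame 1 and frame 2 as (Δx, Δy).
(-0.5, 3.7)

The cyan square was at (8.0, 2.4) in frame 1 and (7.5, 6.1) in frame 2.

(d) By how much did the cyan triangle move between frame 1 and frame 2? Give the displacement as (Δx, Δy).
(0.6, 1.0)

The cyan triangle was at (2.9, 0.7) in frame 1 and (3.5, 1.7) in frame 2.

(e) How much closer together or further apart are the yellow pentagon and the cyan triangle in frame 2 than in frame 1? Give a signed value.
-1.1

Distance in frame 1: 8.8. Distance in frame 2: 7.7.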